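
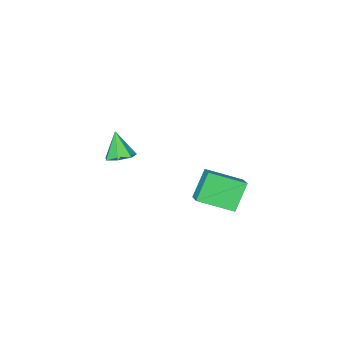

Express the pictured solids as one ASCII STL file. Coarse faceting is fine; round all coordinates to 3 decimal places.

solid 
facet normal 0.211 0.469 -0.858
outer loop
vertex -0.356 -2.024 1.201
vertex -0.888 -2.423 0.852
vertex -0.951 -1.76 1.199
endloop
endfacet
facet normal 0.224 0.511 0.830
outer loop
vertex -0.356 -2.024 1.201
vertex -0.951 -1.76 1.199
vertex -1.192 -3.097 2.088
endloop
endfacet
facet normal 0.211 0.469 -0.858
outer loop
vertex -0.951 -1.76 1.199
vertex -0.888 -2.423 0.852
vertex -1.498 -1.995 0.936
endloop
endfacet
facet normal -0.542 0.531 0.652
outer loop
vertex -0.951 -1.76 1.199
vertex -1.498 -1.995 0.936
vertex -1.192 -3.097 2.088
endloop
endfacet
facet normal 0.211 0.469 -0.858
outer loop
vertex -1.498 -1.995 0.936
vertex -0.888 -2.423 0.852
vertex -1.586 -2.552 0.61
endloop
endfacet
facet normal -0.966 0.002 0.258
outer loop
vertex -1.498 -1.995 0.936
vertex -1.586 -2.552 0.61
vertex -1.192 -3.097 2.088
endloop
endfacet
facet normal 0.211 0.469 -0.858
outer loop
vertex -1.586 -2.552 0.61
vertex -0.888 -2.423 0.852
vertex -1.148 -3.011 0.467
endloop
endfacet
facet normal -0.731 -0.680 -0.056
outer loop
vertex -1.586 -2.552 0.61
vertex -1.148 -3.011 0.467
vertex -1.192 -3.097 2.088
endloop
endfacet
facet normal 0.211 0.468 -0.858
outer loop
vertex -1.148 -3.011 0.467
vertex -0.888 -2.423 0.852
vertex -0.514 -3.028 0.614
endloop
endfacet
facet normal -0.014 -0.998 -0.053
outer loop
vertex -1.148 -3.011 0.467
vertex -0.514 -3.028 0.614
vertex -1.192 -3.097 2.088
endloop
endfacet
facet normal 0.212 0.468 -0.858
outer loop
vertex -0.514 -3.028 0.614
vertex -0.888 -2.423 0.852
vertex -0.162 -2.588 0.941
endloop
endfacet
facet normal 0.648 -0.715 0.264
outer loop
vertex -0.514 -3.028 0.614
vertex -0.162 -2.588 0.941
vertex -1.192 -3.097 2.088
endloop
endfacet
facet normal 0.212 0.468 -0.858
outer loop
vertex -0.162 -2.588 0.941
vertex -0.888 -2.423 0.852
vertex -0.356 -2.024 1.201
endloop
endfacet
facet normal 0.753 -0.044 0.657
outer loop
vertex -0.162 -2.588 0.941
vertex -0.356 -2.024 1.201
vertex -1.192 -3.097 2.088
endloop
endfacet
facet normal -0.612 -0.134 0.779
outer loop
vertex -1.555 2.326 2.708
vertex -1.177 2.934 3.109
vertex -2.738 3.538 1.987
endloop
endfacet
facet normal -0.461 -0.741 -0.489
outer loop
vertex -1.783 3.746 0.771
vertex -1.555 2.326 2.708
vertex -2.738 3.538 1.987
endloop
endfacet
facet normal -0.612 -0.134 0.779
outer loop
vertex -2.738 3.538 1.987
vertex -1.177 2.934 3.109
vertex -2.36 4.145 2.388
endloop
endfacet
facet normal -0.642 0.659 -0.392
outer loop
vertex -2.36 4.145 2.388
vertex -1.783 3.746 0.771
vertex -2.738 3.538 1.987
endloop
endfacet
facet normal 0.643 -0.658 0.392
outer loop
vertex -1.555 2.326 2.708
vertex -0.222 3.142 1.893
vertex -1.177 2.934 3.109
endloop
endfacet
facet normal -0.460 -0.741 -0.489
outer loop
vertex -0.6 2.535 1.492
vertex -1.555 2.326 2.708
vertex -1.783 3.746 0.771
endloop
endfacet
facet normal 0.643 -0.659 0.391
outer loop
vertex -0.6 2.535 1.492
vertex -0.222 3.142 1.893
vertex -1.555 2.326 2.708
endloop
endfacet
facet normal 0.461 0.741 0.489
outer loop
vertex -1.177 2.934 3.109
vertex -0.222 3.142 1.893
vertex -2.36 4.145 2.388
endloop
endfacet
facet normal -0.643 0.658 -0.392
outer loop
vertex -1.405 4.354 1.172
vertex -1.783 3.746 0.771
vertex -2.36 4.145 2.388
endloop
endfacet
facet normal 0.461 0.741 0.489
outer loop
vertex -2.36 4.145 2.388
vertex -0.222 3.142 1.893
vertex -1.405 4.354 1.172
endloop
endfacet
facet normal 0.612 0.134 -0.780
outer loop
vertex -1.405 4.354 1.172
vertex -0.6 2.535 1.492
vertex -1.783 3.746 0.771
endloop
endfacet
facet normal 0.612 0.134 -0.779
outer loop
vertex -0.222 3.142 1.893
vertex -0.6 2.535 1.492
vertex -1.405 4.354 1.172
endloop
endfacet

endsolid


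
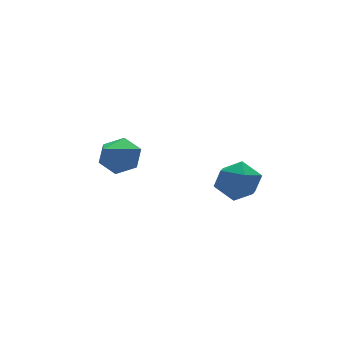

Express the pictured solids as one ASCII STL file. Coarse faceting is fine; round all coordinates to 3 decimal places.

solid 
facet normal 0.570 0.568 -0.594
outer loop
vertex -2.725 3.682 -1.01
vertex -3.267 3.941 -1.282
vertex -2.996 4.225 -0.751
endloop
endfacet
facet normal 0.477 -0.173 0.862
outer loop
vertex -2.725 3.682 -1.01
vertex -2.996 4.225 -0.751
vertex -4.173 3.039 -0.338
endloop
endfacet
facet normal 0.570 0.567 -0.594
outer loop
vertex -2.996 4.225 -0.751
vertex -3.267 3.941 -1.282
vertex -3.538 4.485 -1.023
endloop
endfacet
facet normal -0.193 0.488 0.851
outer loop
vertex -2.996 4.225 -0.751
vertex -3.538 4.485 -1.023
vertex -4.173 3.039 -0.338
endloop
endfacet
facet normal 0.570 0.567 -0.594
outer loop
vertex -3.538 4.485 -1.023
vertex -3.267 3.941 -1.282
vertex -3.809 4.201 -1.554
endloop
endfacet
facet normal -0.863 0.469 0.190
outer loop
vertex -3.538 4.485 -1.023
vertex -3.809 4.201 -1.554
vertex -4.173 3.039 -0.338
endloop
endfacet
facet normal 0.570 0.568 -0.594
outer loop
vertex -3.809 4.201 -1.554
vertex -3.267 3.941 -1.282
vertex -3.538 3.658 -1.813
endloop
endfacet
facet normal -0.863 -0.211 -0.460
outer loop
vertex -3.809 4.201 -1.554
vertex -3.538 3.658 -1.813
vertex -4.173 3.039 -0.338
endloop
endfacet
facet normal 0.570 0.568 -0.594
outer loop
vertex -3.538 3.658 -1.813
vertex -3.267 3.941 -1.282
vertex -2.995 3.398 -1.541
endloop
endfacet
facet normal -0.193 -0.872 -0.449
outer loop
vertex -3.538 3.658 -1.813
vertex -2.995 3.398 -1.541
vertex -4.173 3.039 -0.338
endloop
endfacet
facet normal 0.570 0.568 -0.594
outer loop
vertex -2.995 3.398 -1.541
vertex -3.267 3.941 -1.282
vertex -2.725 3.682 -1.01
endloop
endfacet
facet normal 0.477 -0.852 0.213
outer loop
vertex -2.995 3.398 -1.541
vertex -2.725 3.682 -1.01
vertex -4.173 3.039 -0.338
endloop
endfacet
facet normal -0.237 0.556 0.796
outer loop
vertex -0.143 3.598 -2.389
vertex -0.538 3.009 -2.095
vertex 0.208 3.092 -1.931
endloop
endfacet
facet normal 0.395 0.752 0.528
outer loop
vertex -0.143 3.598 -2.389
vertex 0.208 3.092 -1.931
vertex 0.562 3.348 -2.561
endloop
endfacet
facet normal 0.297 0.943 -0.153
outer loop
vertex -0.143 3.598 -2.389
vertex 0.562 3.348 -2.561
vertex 0.036 3.424 -3.115
endloop
endfacet
facet normal -0.396 0.866 -0.305
outer loop
vertex -0.143 3.598 -2.389
vertex 0.036 3.424 -3.115
vertex -0.643 3.215 -2.827
endloop
endfacet
facet normal -0.726 0.627 0.281
outer loop
vertex -0.143 3.598 -2.389
vertex -0.643 3.215 -2.827
vertex -0.538 3.009 -2.095
endloop
endfacet
facet normal 0.824 0.181 0.537
outer loop
vertex 0.562 3.348 -2.561
vertex 0.208 3.092 -1.931
vertex 0.603 2.605 -2.373
endloop
endfacet
facet normal -0.199 -0.134 0.971
outer loop
vertex 0.208 3.092 -1.931
vertex -0.538 3.009 -2.095
vertex -0.076 2.396 -2.085
endloop
endfacet
facet normal -0.990 -0.020 0.136
outer loop
vertex -0.538 3.009 -2.095
vertex -0.643 3.215 -2.827
vertex -0.602 2.472 -2.639
endloop
endfacet
facet normal -0.457 0.366 -0.811
outer loop
vertex -0.643 3.215 -2.827
vertex 0.036 3.424 -3.115
vertex -0.248 2.728 -3.269
endloop
endfacet
facet normal 0.664 0.491 -0.563
outer loop
vertex 0.036 3.424 -3.115
vertex 0.562 3.348 -2.561
vertex 0.498 2.811 -3.105
endloop
endfacet
facet normal 0.396 -0.866 0.305
outer loop
vertex 0.103 2.222 -2.811
vertex 0.603 2.605 -2.373
vertex -0.076 2.396 -2.085
endloop
endfacet
facet normal -0.297 -0.943 0.153
outer loop
vertex 0.103 2.222 -2.811
vertex -0.076 2.396 -2.085
vertex -0.602 2.472 -2.639
endloop
endfacet
facet normal -0.395 -0.752 -0.528
outer loop
vertex 0.103 2.222 -2.811
vertex -0.602 2.472 -2.639
vertex -0.248 2.728 -3.269
endloop
endfacet
facet normal 0.237 -0.556 -0.796
outer loop
vertex 0.103 2.222 -2.811
vertex -0.248 2.728 -3.269
vertex 0.498 2.811 -3.105
endloop
endfacet
facet normal 0.726 -0.627 -0.281
outer loop
vertex 0.103 2.222 -2.811
vertex 0.498 2.811 -3.105
vertex 0.603 2.605 -2.373
endloop
endfacet
facet normal 0.457 -0.366 0.811
outer loop
vertex -0.076 2.396 -2.085
vertex 0.603 2.605 -2.373
vertex 0.208 3.092 -1.931
endloop
endfacet
facet normal -0.664 -0.491 0.563
outer loop
vertex -0.602 2.472 -2.639
vertex -0.076 2.396 -2.085
vertex -0.538 3.009 -2.095
endloop
endfacet
facet normal -0.824 -0.181 -0.537
outer loop
vertex -0.248 2.728 -3.269
vertex -0.602 2.472 -2.639
vertex -0.643 3.215 -2.827
endloop
endfacet
facet normal 0.199 0.134 -0.971
outer loop
vertex 0.498 2.811 -3.105
vertex -0.248 2.728 -3.269
vertex 0.036 3.424 -3.115
endloop
endfacet
facet normal 0.990 0.020 -0.136
outer loop
vertex 0.603 2.605 -2.373
vertex 0.498 2.811 -3.105
vertex 0.562 3.348 -2.561
endloop
endfacet

endsolid


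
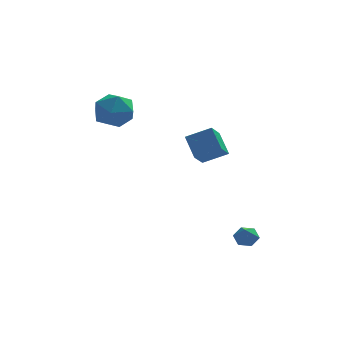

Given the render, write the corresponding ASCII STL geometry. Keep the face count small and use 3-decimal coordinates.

solid 
facet normal -0.893 0.104 -0.438
outer loop
vertex 0.884 1.798 1.71
vertex 1.401 2.726 0.877
vertex 1.237 0.728 0.735
endloop
endfacet
facet normal -0.382 -0.688 0.617
outer loop
vertex 2.559 0.574 1.383
vertex 0.884 1.798 1.71
vertex 1.237 0.728 0.735
endloop
endfacet
facet normal -0.893 0.104 -0.438
outer loop
vertex 1.237 0.728 0.735
vertex 1.401 2.726 0.877
vertex 1.754 1.656 -0.098
endloop
endfacet
facet normal 0.237 -0.719 -0.654
outer loop
vertex 1.754 1.656 -0.098
vertex 2.559 0.574 1.383
vertex 1.237 0.728 0.735
endloop
endfacet
facet normal -0.237 0.719 0.654
outer loop
vertex 0.884 1.798 1.71
vertex 2.723 2.572 1.525
vertex 1.401 2.726 0.877
endloop
endfacet
facet normal -0.382 -0.688 0.617
outer loop
vertex 2.206 1.644 2.358
vertex 0.884 1.798 1.71
vertex 2.559 0.574 1.383
endloop
endfacet
facet normal -0.237 0.719 0.654
outer loop
vertex 2.206 1.644 2.358
vertex 2.723 2.572 1.525
vertex 0.884 1.798 1.71
endloop
endfacet
facet normal 0.382 0.688 -0.617
outer loop
vertex 1.401 2.726 0.877
vertex 2.723 2.572 1.525
vertex 1.754 1.656 -0.098
endloop
endfacet
facet normal 0.237 -0.719 -0.654
outer loop
vertex 3.076 1.502 0.55
vertex 2.559 0.574 1.383
vertex 1.754 1.656 -0.098
endloop
endfacet
facet normal 0.382 0.688 -0.617
outer loop
vertex 1.754 1.656 -0.098
vertex 2.723 2.572 1.525
vertex 3.076 1.502 0.55
endloop
endfacet
facet normal 0.893 -0.104 0.438
outer loop
vertex 3.076 1.502 0.55
vertex 2.206 1.644 2.358
vertex 2.559 0.574 1.383
endloop
endfacet
facet normal 0.893 -0.104 0.438
outer loop
vertex 2.723 2.572 1.525
vertex 2.206 1.644 2.358
vertex 3.076 1.502 0.55
endloop
endfacet
facet normal -0.733 0.500 0.461
outer loop
vertex -3.565 2.355 3.595
vertex -3.59 1.516 4.465
vertex -2.866 2.478 4.574
endloop
endfacet
facet normal -0.309 0.946 0.102
outer loop
vertex -3.565 2.355 3.595
vertex -2.866 2.478 4.574
vertex -2.424 2.74 3.479
endloop
endfacet
facet normal -0.312 0.749 -0.584
outer loop
vertex -3.565 2.355 3.595
vertex -2.424 2.74 3.479
vertex -2.875 1.939 2.693
endloop
endfacet
facet normal -0.739 0.181 -0.649
outer loop
vertex -3.565 2.355 3.595
vertex -2.875 1.939 2.693
vertex -3.596 1.182 3.303
endloop
endfacet
facet normal -1.000 0.027 -0.003
outer loop
vertex -3.565 2.355 3.595
vertex -3.596 1.182 3.303
vertex -3.59 1.516 4.465
endloop
endfacet
facet normal 0.355 0.866 0.351
outer loop
vertex -2.424 2.74 3.479
vertex -2.866 2.478 4.574
vertex -1.744 2.138 4.277
endloop
endfacet
facet normal -0.332 0.144 0.932
outer loop
vertex -2.866 2.478 4.574
vertex -3.59 1.516 4.465
vertex -2.465 1.381 4.887
endloop
endfacet
facet normal -0.763 -0.620 0.182
outer loop
vertex -3.59 1.516 4.465
vertex -3.596 1.182 3.303
vertex -2.916 0.58 4.101
endloop
endfacet
facet normal -0.341 -0.371 -0.864
outer loop
vertex -3.596 1.182 3.303
vertex -2.875 1.939 2.693
vertex -2.474 0.842 3.006
endloop
endfacet
facet normal 0.351 0.548 -0.760
outer loop
vertex -2.875 1.939 2.693
vertex -2.424 2.74 3.479
vertex -1.75 1.804 3.115
endloop
endfacet
facet normal 0.739 -0.181 0.649
outer loop
vertex -1.775 0.965 3.985
vertex -1.744 2.138 4.277
vertex -2.465 1.381 4.887
endloop
endfacet
facet normal 0.312 -0.749 0.584
outer loop
vertex -1.775 0.965 3.985
vertex -2.465 1.381 4.887
vertex -2.916 0.58 4.101
endloop
endfacet
facet normal 0.309 -0.946 -0.102
outer loop
vertex -1.775 0.965 3.985
vertex -2.916 0.58 4.101
vertex -2.474 0.842 3.006
endloop
endfacet
facet normal 0.733 -0.500 -0.461
outer loop
vertex -1.775 0.965 3.985
vertex -2.474 0.842 3.006
vertex -1.75 1.804 3.115
endloop
endfacet
facet normal 1.000 -0.027 0.003
outer loop
vertex -1.775 0.965 3.985
vertex -1.75 1.804 3.115
vertex -1.744 2.138 4.277
endloop
endfacet
facet normal 0.341 0.371 0.864
outer loop
vertex -2.465 1.381 4.887
vertex -1.744 2.138 4.277
vertex -2.866 2.478 4.574
endloop
endfacet
facet normal -0.351 -0.548 0.760
outer loop
vertex -2.916 0.58 4.101
vertex -2.465 1.381 4.887
vertex -3.59 1.516 4.465
endloop
endfacet
facet normal -0.355 -0.866 -0.351
outer loop
vertex -2.474 0.842 3.006
vertex -2.916 0.58 4.101
vertex -3.596 1.182 3.303
endloop
endfacet
facet normal 0.332 -0.144 -0.932
outer loop
vertex -1.75 1.804 3.115
vertex -2.474 0.842 3.006
vertex -2.875 1.939 2.693
endloop
endfacet
facet normal 0.763 0.620 -0.182
outer loop
vertex -1.744 2.138 4.277
vertex -1.75 1.804 3.115
vertex -2.424 2.74 3.479
endloop
endfacet
facet normal 0.153 0.657 -0.738
outer loop
vertex 3.763 -2.848 -2.573
vertex 3.326 -3.159 -2.941
vertex 3.136 -2.676 -2.55
endloop
endfacet
facet normal 0.136 0.373 0.918
outer loop
vertex 3.763 -2.848 -2.573
vertex 3.136 -2.676 -2.55
vertex 3.134 -3.981 -2.019
endloop
endfacet
facet normal 0.154 0.658 -0.738
outer loop
vertex 3.136 -2.676 -2.55
vertex 3.326 -3.159 -2.941
vertex 2.7 -2.987 -2.918
endloop
endfacet
facet normal -0.725 0.261 0.638
outer loop
vertex 3.136 -2.676 -2.55
vertex 2.7 -2.987 -2.918
vertex 3.134 -3.981 -2.019
endloop
endfacet
facet normal 0.154 0.658 -0.738
outer loop
vertex 2.7 -2.987 -2.918
vertex 3.326 -3.159 -2.941
vertex 2.89 -3.47 -3.309
endloop
endfacet
facet normal -0.924 -0.382 0.023
outer loop
vertex 2.7 -2.987 -2.918
vertex 2.89 -3.47 -3.309
vertex 3.134 -3.981 -2.019
endloop
endfacet
facet normal 0.154 0.657 -0.738
outer loop
vertex 2.89 -3.47 -3.309
vertex 3.326 -3.159 -2.941
vertex 3.516 -3.643 -3.332
endloop
endfacet
facet normal -0.264 -0.913 -0.312
outer loop
vertex 2.89 -3.47 -3.309
vertex 3.516 -3.643 -3.332
vertex 3.134 -3.981 -2.019
endloop
endfacet
facet normal 0.154 0.657 -0.738
outer loop
vertex 3.516 -3.643 -3.332
vertex 3.326 -3.159 -2.941
vertex 3.953 -3.332 -2.964
endloop
endfacet
facet normal 0.597 -0.801 -0.032
outer loop
vertex 3.516 -3.643 -3.332
vertex 3.953 -3.332 -2.964
vertex 3.134 -3.981 -2.019
endloop
endfacet
facet normal 0.154 0.657 -0.738
outer loop
vertex 3.953 -3.332 -2.964
vertex 3.326 -3.159 -2.941
vertex 3.763 -2.848 -2.573
endloop
endfacet
facet normal 0.797 -0.158 0.583
outer loop
vertex 3.953 -3.332 -2.964
vertex 3.763 -2.848 -2.573
vertex 3.134 -3.981 -2.019
endloop
endfacet

endsolid


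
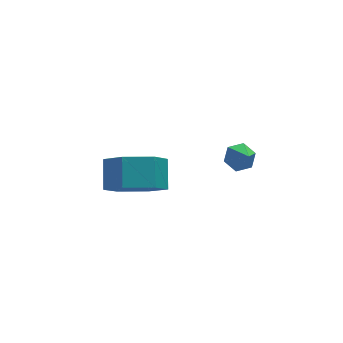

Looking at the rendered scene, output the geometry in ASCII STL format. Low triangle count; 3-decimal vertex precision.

solid 
facet normal -0.206 -0.774 -0.598
outer loop
vertex -1.269 0.586 -2.12
vertex -1.763 1.265 -2.829
vertex -0.688 1.055 -2.927
endloop
endfacet
facet normal 0.824 -0.468 0.321
outer loop
vertex -1.269 0.586 -2.12
vertex -0.688 1.055 -2.927
vertex -1.022 1.515 -1.401
endloop
endfacet
facet normal 0.824 -0.467 0.321
outer loop
vertex -1.022 1.515 -1.401
vertex -0.688 1.055 -2.927
vertex -0.441 1.984 -2.209
endloop
endfacet
facet normal 0.206 0.775 0.598
outer loop
vertex -1.022 1.515 -1.401
vertex -0.441 1.984 -2.209
vertex -1.517 2.195 -2.111
endloop
endfacet
facet normal -0.206 -0.774 -0.599
outer loop
vertex -0.688 1.055 -2.927
vertex -1.763 1.265 -2.829
vertex -1.183 1.735 -3.636
endloop
endfacet
facet normal 0.869 0.137 -0.476
outer loop
vertex -0.688 1.055 -2.927
vertex -1.183 1.735 -3.636
vertex -0.441 1.984 -2.209
endloop
endfacet
facet normal 0.869 0.137 -0.476
outer loop
vertex -0.441 1.984 -2.209
vertex -1.183 1.735 -3.636
vertex -0.936 2.664 -2.918
endloop
endfacet
facet normal 0.206 0.774 0.598
outer loop
vertex -0.441 1.984 -2.209
vertex -0.936 2.664 -2.918
vertex -1.517 2.195 -2.111
endloop
endfacet
facet normal -0.205 -0.774 -0.599
outer loop
vertex -1.183 1.735 -3.636
vertex -1.763 1.265 -2.829
vertex -2.258 1.945 -3.539
endloop
endfacet
facet normal 0.046 0.603 -0.796
outer loop
vertex -1.183 1.735 -3.636
vertex -2.258 1.945 -3.539
vertex -0.936 2.664 -2.918
endloop
endfacet
facet normal 0.045 0.604 -0.796
outer loop
vertex -0.936 2.664 -2.918
vertex -2.258 1.945 -3.539
vertex -2.011 2.874 -2.82
endloop
endfacet
facet normal 0.206 0.774 0.598
outer loop
vertex -0.936 2.664 -2.918
vertex -2.011 2.874 -2.82
vertex -1.517 2.195 -2.111
endloop
endfacet
facet normal -0.206 -0.775 -0.598
outer loop
vertex -2.258 1.945 -3.539
vertex -1.763 1.265 -2.829
vertex -2.839 1.476 -2.731
endloop
endfacet
facet normal -0.824 0.467 -0.321
outer loop
vertex -2.258 1.945 -3.539
vertex -2.839 1.476 -2.731
vertex -2.011 2.874 -2.82
endloop
endfacet
facet normal -0.824 0.467 -0.321
outer loop
vertex -2.011 2.874 -2.82
vertex -2.839 1.476 -2.731
vertex -2.592 2.405 -2.013
endloop
endfacet
facet normal 0.206 0.774 0.598
outer loop
vertex -2.011 2.874 -2.82
vertex -2.592 2.405 -2.013
vertex -1.517 2.195 -2.111
endloop
endfacet
facet normal -0.206 -0.774 -0.598
outer loop
vertex -2.839 1.476 -2.731
vertex -1.763 1.265 -2.829
vertex -2.344 0.796 -2.022
endloop
endfacet
facet normal -0.869 -0.137 0.476
outer loop
vertex -2.839 1.476 -2.731
vertex -2.344 0.796 -2.022
vertex -2.592 2.405 -2.013
endloop
endfacet
facet normal -0.869 -0.137 0.476
outer loop
vertex -2.592 2.405 -2.013
vertex -2.344 0.796 -2.022
vertex -2.097 1.725 -1.304
endloop
endfacet
facet normal 0.206 0.774 0.599
outer loop
vertex -2.592 2.405 -2.013
vertex -2.097 1.725 -1.304
vertex -1.517 2.195 -2.111
endloop
endfacet
facet normal -0.206 -0.774 -0.598
outer loop
vertex -2.344 0.796 -2.022
vertex -1.763 1.265 -2.829
vertex -1.269 0.586 -2.12
endloop
endfacet
facet normal -0.045 -0.603 0.796
outer loop
vertex -2.344 0.796 -2.022
vertex -1.269 0.586 -2.12
vertex -2.097 1.725 -1.304
endloop
endfacet
facet normal -0.046 -0.604 0.796
outer loop
vertex -2.097 1.725 -1.304
vertex -1.269 0.586 -2.12
vertex -1.022 1.515 -1.401
endloop
endfacet
facet normal 0.205 0.774 0.599
outer loop
vertex -2.097 1.725 -1.304
vertex -1.022 1.515 -1.401
vertex -1.517 2.195 -2.111
endloop
endfacet
facet normal 0.023 0.670 -0.742
outer loop
vertex 1.312 -0.824 1.127
vertex 1.077 -1.181 0.797
vertex 0.773 -0.845 1.091
endloop
endfacet
facet normal -0.077 0.507 0.859
outer loop
vertex 1.312 -0.824 1.127
vertex 0.773 -0.845 1.091
vertex 1.043 -2.179 1.903
endloop
endfacet
facet normal 0.023 0.670 -0.742
outer loop
vertex 0.773 -0.845 1.091
vertex 1.077 -1.181 0.797
vertex 0.539 -1.202 0.761
endloop
endfacet
facet normal -0.866 0.120 0.485
outer loop
vertex 0.773 -0.845 1.091
vertex 0.539 -1.202 0.761
vertex 1.043 -2.179 1.903
endloop
endfacet
facet normal 0.023 0.670 -0.742
outer loop
vertex 0.539 -1.202 0.761
vertex 1.077 -1.181 0.797
vertex 0.842 -1.538 0.467
endloop
endfacet
facet normal -0.796 -0.586 -0.150
outer loop
vertex 0.539 -1.202 0.761
vertex 0.842 -1.538 0.467
vertex 1.043 -2.179 1.903
endloop
endfacet
facet normal 0.023 0.670 -0.742
outer loop
vertex 0.842 -1.538 0.467
vertex 1.077 -1.181 0.797
vertex 1.381 -1.517 0.503
endloop
endfacet
facet normal 0.063 -0.908 -0.414
outer loop
vertex 0.842 -1.538 0.467
vertex 1.381 -1.517 0.503
vertex 1.043 -2.179 1.903
endloop
endfacet
facet normal 0.023 0.670 -0.742
outer loop
vertex 1.381 -1.517 0.503
vertex 1.077 -1.181 0.797
vertex 1.615 -1.16 0.833
endloop
endfacet
facet normal 0.852 -0.521 -0.041
outer loop
vertex 1.381 -1.517 0.503
vertex 1.615 -1.16 0.833
vertex 1.043 -2.179 1.903
endloop
endfacet
facet normal 0.023 0.670 -0.742
outer loop
vertex 1.615 -1.16 0.833
vertex 1.077 -1.181 0.797
vertex 1.312 -0.824 1.127
endloop
endfacet
facet normal 0.782 0.185 0.595
outer loop
vertex 1.615 -1.16 0.833
vertex 1.312 -0.824 1.127
vertex 1.043 -2.179 1.903
endloop
endfacet

endsolid


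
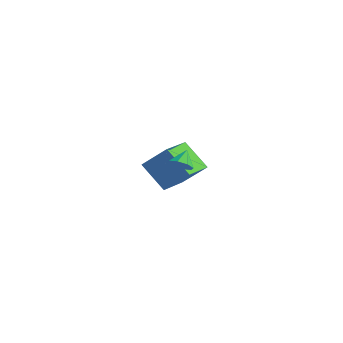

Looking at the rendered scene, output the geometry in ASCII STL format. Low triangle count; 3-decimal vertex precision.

solid 
facet normal 0.211 -0.693 -0.690
outer loop
vertex 3.529 -2.268 3.21
vertex 3.237 -2.744 3.599
vertex 3.021 -2.323 3.11
endloop
endfacet
facet normal -0.059 0.970 -0.234
outer loop
vertex 3.529 -2.268 3.21
vertex 3.021 -2.323 3.11
vertex 3.023 -2.036 4.301
endloop
endfacet
facet normal 0.211 -0.693 -0.690
outer loop
vertex 3.021 -2.323 3.11
vertex 3.237 -2.744 3.599
vertex 2.64 -2.624 3.296
endloop
endfacet
facet normal -0.661 0.729 -0.175
outer loop
vertex 3.021 -2.323 3.11
vertex 2.64 -2.624 3.296
vertex 3.023 -2.036 4.301
endloop
endfacet
facet normal 0.210 -0.694 -0.689
outer loop
vertex 2.64 -2.624 3.296
vertex 3.237 -2.744 3.599
vertex 2.609 -2.995 3.66
endloop
endfacet
facet normal -0.941 0.274 0.199
outer loop
vertex 2.64 -2.624 3.296
vertex 2.609 -2.995 3.66
vertex 3.023 -2.036 4.301
endloop
endfacet
facet normal 0.210 -0.693 -0.690
outer loop
vertex 2.609 -2.995 3.66
vertex 3.237 -2.744 3.599
vertex 2.945 -3.219 3.987
endloop
endfacet
facet normal -0.734 -0.128 0.667
outer loop
vertex 2.609 -2.995 3.66
vertex 2.945 -3.219 3.987
vertex 3.023 -2.036 4.301
endloop
endfacet
facet normal 0.211 -0.693 -0.690
outer loop
vertex 2.945 -3.219 3.987
vertex 3.237 -2.744 3.599
vertex 3.453 -3.164 4.087
endloop
endfacet
facet normal -0.162 -0.243 0.956
outer loop
vertex 2.945 -3.219 3.987
vertex 3.453 -3.164 4.087
vertex 3.023 -2.036 4.301
endloop
endfacet
facet normal 0.210 -0.693 -0.690
outer loop
vertex 3.453 -3.164 4.087
vertex 3.237 -2.744 3.599
vertex 3.835 -2.863 3.901
endloop
endfacet
facet normal 0.440 -0.003 0.898
outer loop
vertex 3.453 -3.164 4.087
vertex 3.835 -2.863 3.901
vertex 3.023 -2.036 4.301
endloop
endfacet
facet normal 0.210 -0.694 -0.689
outer loop
vertex 3.835 -2.863 3.901
vertex 3.237 -2.744 3.599
vertex 3.866 -2.492 3.537
endloop
endfacet
facet normal 0.721 0.454 0.524
outer loop
vertex 3.835 -2.863 3.901
vertex 3.866 -2.492 3.537
vertex 3.023 -2.036 4.301
endloop
endfacet
facet normal 0.209 -0.693 -0.690
outer loop
vertex 3.866 -2.492 3.537
vertex 3.237 -2.744 3.599
vertex 3.529 -2.268 3.21
endloop
endfacet
facet normal 0.514 0.856 0.056
outer loop
vertex 3.866 -2.492 3.537
vertex 3.529 -2.268 3.21
vertex 3.023 -2.036 4.301
endloop
endfacet
facet normal -0.719 -0.066 0.692
outer loop
vertex -2.823 2.754 0.635
vertex -3.4 4.807 0.231
vertex -4.069 2.138 -0.718
endloop
endfacet
facet normal 0.265 -0.946 0.186
outer loop
vertex -2.58 2.273 -2.151
vertex -2.823 2.754 0.635
vertex -4.069 2.138 -0.718
endloop
endfacet
facet normal -0.719 -0.065 0.691
outer loop
vertex -4.069 2.138 -0.718
vertex -3.4 4.807 0.231
vertex -4.645 4.19 -1.123
endloop
endfacet
facet normal -0.642 -0.318 -0.697
outer loop
vertex -4.645 4.19 -1.123
vertex -2.58 2.273 -2.151
vertex -4.069 2.138 -0.718
endloop
endfacet
facet normal 0.642 0.318 0.697
outer loop
vertex -2.823 2.754 0.635
vertex -1.911 4.942 -1.202
vertex -3.4 4.807 0.231
endloop
endfacet
facet normal 0.266 -0.946 0.186
outer loop
vertex -1.335 2.89 -0.797
vertex -2.823 2.754 0.635
vertex -2.58 2.273 -2.151
endloop
endfacet
facet normal 0.642 0.318 0.698
outer loop
vertex -1.335 2.89 -0.797
vertex -1.911 4.942 -1.202
vertex -2.823 2.754 0.635
endloop
endfacet
facet normal -0.266 0.946 -0.187
outer loop
vertex -3.4 4.807 0.231
vertex -1.911 4.942 -1.202
vertex -4.645 4.19 -1.123
endloop
endfacet
facet normal -0.642 -0.318 -0.698
outer loop
vertex -3.157 4.326 -2.555
vertex -2.58 2.273 -2.151
vertex -4.645 4.19 -1.123
endloop
endfacet
facet normal -0.266 0.946 -0.186
outer loop
vertex -4.645 4.19 -1.123
vertex -1.911 4.942 -1.202
vertex -3.157 4.326 -2.555
endloop
endfacet
facet normal 0.719 0.066 -0.692
outer loop
vertex -3.157 4.326 -2.555
vertex -1.335 2.89 -0.797
vertex -2.58 2.273 -2.151
endloop
endfacet
facet normal 0.719 0.065 -0.692
outer loop
vertex -1.911 4.942 -1.202
vertex -1.335 2.89 -0.797
vertex -3.157 4.326 -2.555
endloop
endfacet

endsolid


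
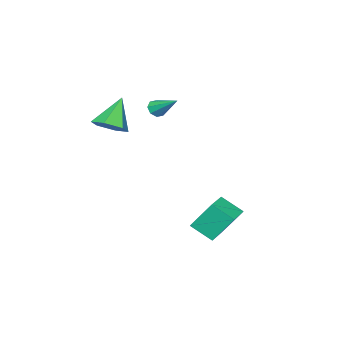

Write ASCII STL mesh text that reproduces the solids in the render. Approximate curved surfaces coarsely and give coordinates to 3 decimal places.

solid 
facet normal -0.921 -0.374 -0.108
outer loop
vertex 0.624 1.423 -3.89
vertex 0.036 2.394 -2.243
vertex 0.235 2.624 -4.736
endloop
endfacet
facet normal 0.294 -0.485 -0.824
outer loop
vertex 1.764 3.246 -4.557
vertex 0.624 1.423 -3.89
vertex 0.235 2.624 -4.736
endloop
endfacet
facet normal -0.921 -0.374 -0.108
outer loop
vertex 0.235 2.624 -4.736
vertex 0.036 2.394 -2.243
vertex -0.353 3.595 -3.089
endloop
endfacet
facet normal -0.256 0.790 -0.557
outer loop
vertex -0.353 3.595 -3.089
vertex 1.764 3.246 -4.557
vertex 0.235 2.624 -4.736
endloop
endfacet
facet normal 0.256 -0.790 0.557
outer loop
vertex 0.624 1.423 -3.89
vertex 1.565 3.016 -2.064
vertex 0.036 2.394 -2.243
endloop
endfacet
facet normal 0.294 -0.485 -0.824
outer loop
vertex 2.153 2.045 -3.711
vertex 0.624 1.423 -3.89
vertex 1.764 3.246 -4.557
endloop
endfacet
facet normal 0.256 -0.790 0.557
outer loop
vertex 2.153 2.045 -3.711
vertex 1.565 3.016 -2.064
vertex 0.624 1.423 -3.89
endloop
endfacet
facet normal -0.294 0.485 0.824
outer loop
vertex 0.036 2.394 -2.243
vertex 1.565 3.016 -2.064
vertex -0.353 3.595 -3.089
endloop
endfacet
facet normal -0.256 0.790 -0.557
outer loop
vertex 1.176 4.217 -2.91
vertex 1.764 3.246 -4.557
vertex -0.353 3.595 -3.089
endloop
endfacet
facet normal -0.294 0.485 0.824
outer loop
vertex -0.353 3.595 -3.089
vertex 1.565 3.016 -2.064
vertex 1.176 4.217 -2.91
endloop
endfacet
facet normal 0.921 0.374 0.108
outer loop
vertex 1.176 4.217 -2.91
vertex 2.153 2.045 -3.711
vertex 1.764 3.246 -4.557
endloop
endfacet
facet normal 0.921 0.374 0.108
outer loop
vertex 1.565 3.016 -2.064
vertex 2.153 2.045 -3.711
vertex 1.176 4.217 -2.91
endloop
endfacet
facet normal -0.056 -0.834 -0.549
outer loop
vertex -0.379 -2.957 2.3
vertex -0.964 -3.022 2.458
vertex -0.668 -2.742 2.003
endloop
endfacet
facet normal 0.767 0.529 -0.364
outer loop
vertex -0.379 -2.957 2.3
vertex -0.668 -2.742 2.003
vertex -0.856 -1.438 3.502
endloop
endfacet
facet normal -0.058 -0.833 -0.550
outer loop
vertex -0.668 -2.742 2.003
vertex -0.964 -3.022 2.458
vertex -1.131 -2.69 1.973
endloop
endfacet
facet normal 0.127 0.756 -0.642
outer loop
vertex -0.668 -2.742 2.003
vertex -1.131 -2.69 1.973
vertex -0.856 -1.438 3.502
endloop
endfacet
facet normal -0.057 -0.833 -0.551
outer loop
vertex -1.131 -2.69 1.973
vertex -0.964 -3.022 2.458
vertex -1.496 -2.833 2.227
endloop
endfacet
facet normal -0.580 0.678 -0.451
outer loop
vertex -1.131 -2.69 1.973
vertex -1.496 -2.833 2.227
vertex -0.856 -1.438 3.502
endloop
endfacet
facet normal -0.057 -0.833 -0.550
outer loop
vertex -1.496 -2.833 2.227
vertex -0.964 -3.022 2.458
vertex -1.55 -3.086 2.616
endloop
endfacet
facet normal -0.935 0.343 0.094
outer loop
vertex -1.496 -2.833 2.227
vertex -1.55 -3.086 2.616
vertex -0.856 -1.438 3.502
endloop
endfacet
facet normal -0.057 -0.834 -0.549
outer loop
vertex -1.55 -3.086 2.616
vertex -0.964 -3.022 2.458
vertex -1.26 -3.301 2.912
endloop
endfacet
facet normal -0.733 -0.056 0.678
outer loop
vertex -1.55 -3.086 2.616
vertex -1.26 -3.301 2.912
vertex -0.856 -1.438 3.502
endloop
endfacet
facet normal -0.058 -0.833 -0.550
outer loop
vertex -1.26 -3.301 2.912
vertex -0.964 -3.022 2.458
vertex -0.797 -3.353 2.942
endloop
endfacet
facet normal -0.094 -0.282 0.955
outer loop
vertex -1.26 -3.301 2.912
vertex -0.797 -3.353 2.942
vertex -0.856 -1.438 3.502
endloop
endfacet
facet normal -0.057 -0.833 -0.550
outer loop
vertex -0.797 -3.353 2.942
vertex -0.964 -3.022 2.458
vertex -0.432 -3.21 2.688
endloop
endfacet
facet normal 0.612 -0.205 0.764
outer loop
vertex -0.797 -3.353 2.942
vertex -0.432 -3.21 2.688
vertex -0.856 -1.438 3.502
endloop
endfacet
facet normal -0.056 -0.833 -0.551
outer loop
vertex -0.432 -3.21 2.688
vertex -0.964 -3.022 2.458
vertex -0.379 -2.957 2.3
endloop
endfacet
facet normal 0.967 0.131 0.218
outer loop
vertex -0.432 -3.21 2.688
vertex -0.379 -2.957 2.3
vertex -0.856 -1.438 3.502
endloop
endfacet
facet normal 0.582 0.110 -0.805
outer loop
vertex 3.672 -3.512 2.802
vertex 2.985 -2.813 2.401
vertex 3.778 -2.481 3.02
endloop
endfacet
facet normal 0.507 -0.228 0.831
outer loop
vertex 3.672 -3.512 2.802
vertex 3.778 -2.481 3.02
vertex 1.755 -3.047 4.099
endloop
endfacet
facet normal 0.582 0.111 -0.805
outer loop
vertex 3.778 -2.481 3.02
vertex 2.985 -2.813 2.401
vertex 3.09 -1.781 2.619
endloop
endfacet
facet normal 0.217 0.637 0.740
outer loop
vertex 3.778 -2.481 3.02
vertex 3.09 -1.781 2.619
vertex 1.755 -3.047 4.099
endloop
endfacet
facet normal 0.582 0.111 -0.805
outer loop
vertex 3.09 -1.781 2.619
vertex 2.985 -2.813 2.401
vertex 2.297 -2.113 2.0
endloop
endfacet
facet normal -0.523 0.821 0.230
outer loop
vertex 3.09 -1.781 2.619
vertex 2.297 -2.113 2.0
vertex 1.755 -3.047 4.099
endloop
endfacet
facet normal 0.582 0.111 -0.805
outer loop
vertex 2.297 -2.113 2.0
vertex 2.985 -2.813 2.401
vertex 2.191 -3.145 1.781
endloop
endfacet
facet normal -0.972 0.140 -0.189
outer loop
vertex 2.297 -2.113 2.0
vertex 2.191 -3.145 1.781
vertex 1.755 -3.047 4.099
endloop
endfacet
facet normal 0.582 0.111 -0.805
outer loop
vertex 2.191 -3.145 1.781
vertex 2.985 -2.813 2.401
vertex 2.879 -3.845 2.182
endloop
endfacet
facet normal -0.681 -0.725 -0.097
outer loop
vertex 2.191 -3.145 1.781
vertex 2.879 -3.845 2.182
vertex 1.755 -3.047 4.099
endloop
endfacet
facet normal 0.583 0.111 -0.805
outer loop
vertex 2.879 -3.845 2.182
vertex 2.985 -2.813 2.401
vertex 3.672 -3.512 2.802
endloop
endfacet
facet normal 0.059 -0.909 0.413
outer loop
vertex 2.879 -3.845 2.182
vertex 3.672 -3.512 2.802
vertex 1.755 -3.047 4.099
endloop
endfacet

endsolid


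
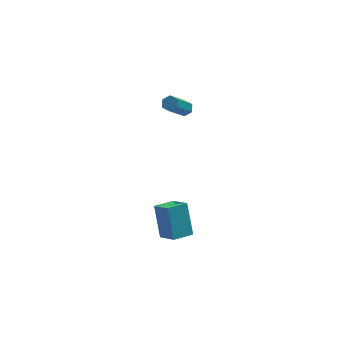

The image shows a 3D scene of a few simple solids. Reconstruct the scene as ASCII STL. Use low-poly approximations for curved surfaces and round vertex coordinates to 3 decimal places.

solid 
facet normal 0.477 0.470 -0.743
outer loop
vertex 1.458 0.503 2.368
vertex 1.107 0.9 2.394
vertex 1.548 0.917 2.688
endloop
endfacet
facet normal 0.863 -0.413 0.292
outer loop
vertex 1.458 0.503 2.368
vertex 1.548 0.917 2.688
vertex 0.424 -0.516 3.981
endloop
endfacet
facet normal 0.863 -0.413 0.292
outer loop
vertex 0.424 -0.516 3.981
vertex 1.548 0.917 2.688
vertex 0.514 -0.103 4.3
endloop
endfacet
facet normal -0.477 -0.470 0.743
outer loop
vertex 0.424 -0.516 3.981
vertex 0.514 -0.103 4.3
vertex 0.073 -0.12 4.006
endloop
endfacet
facet normal 0.477 0.470 -0.743
outer loop
vertex 1.548 0.917 2.688
vertex 1.107 0.9 2.394
vertex 1.197 1.313 2.713
endloop
endfacet
facet normal 0.578 0.470 0.668
outer loop
vertex 1.548 0.917 2.688
vertex 1.197 1.313 2.713
vertex 0.514 -0.103 4.3
endloop
endfacet
facet normal 0.578 0.469 0.667
outer loop
vertex 0.514 -0.103 4.3
vertex 1.197 1.313 2.713
vertex 0.163 0.294 4.325
endloop
endfacet
facet normal -0.477 -0.469 0.743
outer loop
vertex 0.514 -0.103 4.3
vertex 0.163 0.294 4.325
vertex 0.073 -0.12 4.006
endloop
endfacet
facet normal 0.477 0.470 -0.743
outer loop
vertex 1.197 1.313 2.713
vertex 1.107 0.9 2.394
vertex 0.756 1.296 2.419
endloop
endfacet
facet normal -0.284 0.882 0.375
outer loop
vertex 1.197 1.313 2.713
vertex 0.756 1.296 2.419
vertex 0.163 0.294 4.325
endloop
endfacet
facet normal -0.284 0.882 0.376
outer loop
vertex 0.163 0.294 4.325
vertex 0.756 1.296 2.419
vertex -0.278 0.277 4.032
endloop
endfacet
facet normal -0.476 -0.470 0.744
outer loop
vertex 0.163 0.294 4.325
vertex -0.278 0.277 4.032
vertex 0.073 -0.12 4.006
endloop
endfacet
facet normal 0.477 0.470 -0.743
outer loop
vertex 0.756 1.296 2.419
vertex 1.107 0.9 2.394
vertex 0.666 0.883 2.1
endloop
endfacet
facet normal -0.863 0.413 -0.292
outer loop
vertex 0.756 1.296 2.419
vertex 0.666 0.883 2.1
vertex -0.278 0.277 4.032
endloop
endfacet
facet normal -0.863 0.413 -0.292
outer loop
vertex -0.278 0.277 4.032
vertex 0.666 0.883 2.1
vertex -0.368 -0.137 3.712
endloop
endfacet
facet normal -0.477 -0.470 0.743
outer loop
vertex -0.278 0.277 4.032
vertex -0.368 -0.137 3.712
vertex 0.073 -0.12 4.006
endloop
endfacet
facet normal 0.477 0.469 -0.743
outer loop
vertex 0.666 0.883 2.1
vertex 1.107 0.9 2.394
vertex 1.017 0.486 2.075
endloop
endfacet
facet normal -0.578 -0.469 -0.668
outer loop
vertex 0.666 0.883 2.1
vertex 1.017 0.486 2.075
vertex -0.368 -0.137 3.712
endloop
endfacet
facet normal -0.578 -0.470 -0.668
outer loop
vertex -0.368 -0.137 3.712
vertex 1.017 0.486 2.075
vertex -0.017 -0.533 3.687
endloop
endfacet
facet normal -0.477 -0.470 0.743
outer loop
vertex -0.368 -0.137 3.712
vertex -0.017 -0.533 3.687
vertex 0.073 -0.12 4.006
endloop
endfacet
facet normal 0.476 0.470 -0.744
outer loop
vertex 1.017 0.486 2.075
vertex 1.107 0.9 2.394
vertex 1.458 0.503 2.368
endloop
endfacet
facet normal 0.284 -0.882 -0.376
outer loop
vertex 1.017 0.486 2.075
vertex 1.458 0.503 2.368
vertex -0.017 -0.533 3.687
endloop
endfacet
facet normal 0.284 -0.882 -0.375
outer loop
vertex -0.017 -0.533 3.687
vertex 1.458 0.503 2.368
vertex 0.424 -0.516 3.981
endloop
endfacet
facet normal -0.477 -0.470 0.743
outer loop
vertex -0.017 -0.533 3.687
vertex 0.424 -0.516 3.981
vertex 0.073 -0.12 4.006
endloop
endfacet
facet normal -0.902 -0.381 0.203
outer loop
vertex -0.506 -4.724 -4.143
vertex -0.633 -3.495 -2.396
vertex -1.118 -3.688 -4.917
endloop
endfacet
facet normal 0.060 -0.575 -0.816
outer loop
vertex 0.073 -3.185 -5.184
vertex -0.506 -4.724 -4.143
vertex -1.118 -3.688 -4.917
endloop
endfacet
facet normal -0.902 -0.382 0.203
outer loop
vertex -1.118 -3.688 -4.917
vertex -0.633 -3.495 -2.396
vertex -1.245 -2.459 -3.169
endloop
endfacet
facet normal -0.427 0.725 -0.541
outer loop
vertex -1.245 -2.459 -3.169
vertex 0.073 -3.185 -5.184
vertex -1.118 -3.688 -4.917
endloop
endfacet
facet normal 0.427 -0.725 0.541
outer loop
vertex -0.506 -4.724 -4.143
vertex 0.558 -2.992 -2.663
vertex -0.633 -3.495 -2.396
endloop
endfacet
facet normal 0.059 -0.574 -0.816
outer loop
vertex 0.685 -4.221 -4.411
vertex -0.506 -4.724 -4.143
vertex 0.073 -3.185 -5.184
endloop
endfacet
facet normal 0.428 -0.725 0.541
outer loop
vertex 0.685 -4.221 -4.411
vertex 0.558 -2.992 -2.663
vertex -0.506 -4.724 -4.143
endloop
endfacet
facet normal -0.059 0.574 0.817
outer loop
vertex -0.633 -3.495 -2.396
vertex 0.558 -2.992 -2.663
vertex -1.245 -2.459 -3.169
endloop
endfacet
facet normal -0.428 0.724 -0.541
outer loop
vertex -0.054 -1.956 -3.437
vertex 0.073 -3.185 -5.184
vertex -1.245 -2.459 -3.169
endloop
endfacet
facet normal -0.059 0.575 0.816
outer loop
vertex -1.245 -2.459 -3.169
vertex 0.558 -2.992 -2.663
vertex -0.054 -1.956 -3.437
endloop
endfacet
facet normal 0.902 0.381 -0.203
outer loop
vertex -0.054 -1.956 -3.437
vertex 0.685 -4.221 -4.411
vertex 0.073 -3.185 -5.184
endloop
endfacet
facet normal 0.902 0.381 -0.203
outer loop
vertex 0.558 -2.992 -2.663
vertex 0.685 -4.221 -4.411
vertex -0.054 -1.956 -3.437
endloop
endfacet

endsolid


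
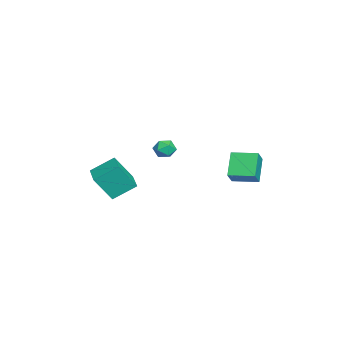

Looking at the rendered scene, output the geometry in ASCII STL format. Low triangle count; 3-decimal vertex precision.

solid 
facet normal -0.963 -0.270 -0.006
outer loop
vertex 1.861 -4.422 2.648
vertex 1.502 -3.159 3.51
vertex 1.606 -3.479 1.161
endloop
endfacet
facet normal 0.229 -0.804 -0.549
outer loop
vertex 3.098 -3.061 1.17
vertex 1.861 -4.422 2.648
vertex 1.606 -3.479 1.161
endloop
endfacet
facet normal -0.963 -0.270 -0.006
outer loop
vertex 1.606 -3.479 1.161
vertex 1.502 -3.159 3.51
vertex 1.247 -2.216 2.022
endloop
endfacet
facet normal -0.143 0.529 -0.836
outer loop
vertex 1.247 -2.216 2.022
vertex 3.098 -3.061 1.17
vertex 1.606 -3.479 1.161
endloop
endfacet
facet normal 0.143 -0.530 0.836
outer loop
vertex 1.861 -4.422 2.648
vertex 2.994 -2.741 3.519
vertex 1.502 -3.159 3.51
endloop
endfacet
facet normal 0.229 -0.804 -0.549
outer loop
vertex 3.353 -4.004 2.658
vertex 1.861 -4.422 2.648
vertex 3.098 -3.061 1.17
endloop
endfacet
facet normal 0.143 -0.529 0.836
outer loop
vertex 3.353 -4.004 2.658
vertex 2.994 -2.741 3.519
vertex 1.861 -4.422 2.648
endloop
endfacet
facet normal -0.229 0.804 0.549
outer loop
vertex 1.502 -3.159 3.51
vertex 2.994 -2.741 3.519
vertex 1.247 -2.216 2.022
endloop
endfacet
facet normal -0.143 0.530 -0.836
outer loop
vertex 2.739 -1.798 2.032
vertex 3.098 -3.061 1.17
vertex 1.247 -2.216 2.022
endloop
endfacet
facet normal -0.229 0.804 0.549
outer loop
vertex 1.247 -2.216 2.022
vertex 2.994 -2.741 3.519
vertex 2.739 -1.798 2.032
endloop
endfacet
facet normal 0.963 0.270 0.006
outer loop
vertex 2.739 -1.798 2.032
vertex 3.353 -4.004 2.658
vertex 3.098 -3.061 1.17
endloop
endfacet
facet normal 0.963 0.270 0.006
outer loop
vertex 2.994 -2.741 3.519
vertex 3.353 -4.004 2.658
vertex 2.739 -1.798 2.032
endloop
endfacet
facet normal -0.701 0.052 0.712
outer loop
vertex -1.013 2.833 3.057
vertex -0.783 4.331 3.175
vertex -1.801 3.016 2.268
endloop
endfacet
facet normal -0.151 -0.985 -0.078
outer loop
vertex -0.617 2.929 1.065
vertex -1.013 2.833 3.057
vertex -1.801 3.016 2.268
endloop
endfacet
facet normal -0.701 0.052 0.712
outer loop
vertex -1.801 3.016 2.268
vertex -0.783 4.331 3.175
vertex -1.571 4.514 2.386
endloop
endfacet
facet normal -0.697 0.162 -0.698
outer loop
vertex -1.571 4.514 2.386
vertex -0.617 2.929 1.065
vertex -1.801 3.016 2.268
endloop
endfacet
facet normal 0.697 -0.162 0.698
outer loop
vertex -1.013 2.833 3.057
vertex 0.401 4.244 1.972
vertex -0.783 4.331 3.175
endloop
endfacet
facet normal -0.151 -0.985 -0.078
outer loop
vertex 0.171 2.746 1.854
vertex -1.013 2.833 3.057
vertex -0.617 2.929 1.065
endloop
endfacet
facet normal 0.697 -0.162 0.698
outer loop
vertex 0.171 2.746 1.854
vertex 0.401 4.244 1.972
vertex -1.013 2.833 3.057
endloop
endfacet
facet normal 0.151 0.985 0.078
outer loop
vertex -0.783 4.331 3.175
vertex 0.401 4.244 1.972
vertex -1.571 4.514 2.386
endloop
endfacet
facet normal -0.697 0.162 -0.698
outer loop
vertex -0.387 4.427 1.183
vertex -0.617 2.929 1.065
vertex -1.571 4.514 2.386
endloop
endfacet
facet normal 0.151 0.985 0.078
outer loop
vertex -1.571 4.514 2.386
vertex 0.401 4.244 1.972
vertex -0.387 4.427 1.183
endloop
endfacet
facet normal 0.701 -0.052 -0.712
outer loop
vertex -0.387 4.427 1.183
vertex 0.171 2.746 1.854
vertex -0.617 2.929 1.065
endloop
endfacet
facet normal 0.701 -0.052 -0.712
outer loop
vertex 0.401 4.244 1.972
vertex 0.171 2.746 1.854
vertex -0.387 4.427 1.183
endloop
endfacet
facet normal 0.090 0.800 0.593
outer loop
vertex 0.036 0.009 3.621
vertex -0.277 -0.337 4.135
vertex 0.413 -0.365 4.068
endloop
endfacet
facet normal 0.623 0.773 0.121
outer loop
vertex 0.036 0.009 3.621
vertex 0.413 -0.365 4.068
vertex 0.562 -0.379 3.39
endloop
endfacet
facet normal 0.338 0.775 -0.533
outer loop
vertex 0.036 0.009 3.621
vertex 0.562 -0.379 3.39
vertex -0.036 -0.36 3.039
endloop
endfacet
facet normal -0.371 0.804 -0.464
outer loop
vertex 0.036 0.009 3.621
vertex -0.036 -0.36 3.039
vertex -0.555 -0.334 3.499
endloop
endfacet
facet normal -0.524 0.820 0.233
outer loop
vertex 0.036 0.009 3.621
vertex -0.555 -0.334 3.499
vertex -0.277 -0.337 4.135
endloop
endfacet
facet normal 0.966 0.154 0.209
outer loop
vertex 0.562 -0.379 3.39
vertex 0.413 -0.365 4.068
vertex 0.575 -0.966 3.761
endloop
endfacet
facet normal 0.103 0.196 0.975
outer loop
vertex 0.413 -0.365 4.068
vertex -0.277 -0.337 4.135
vertex 0.056 -0.94 4.221
endloop
endfacet
facet normal -0.892 0.227 0.391
outer loop
vertex -0.277 -0.337 4.135
vertex -0.555 -0.334 3.499
vertex -0.542 -0.921 3.87
endloop
endfacet
facet normal -0.644 0.203 -0.738
outer loop
vertex -0.555 -0.334 3.499
vertex -0.036 -0.36 3.039
vertex -0.393 -0.935 3.192
endloop
endfacet
facet normal 0.504 0.157 -0.850
outer loop
vertex -0.036 -0.36 3.039
vertex 0.562 -0.379 3.39
vertex 0.297 -0.963 3.125
endloop
endfacet
facet normal 0.371 -0.804 0.464
outer loop
vertex -0.016 -1.309 3.639
vertex 0.575 -0.966 3.761
vertex 0.056 -0.94 4.221
endloop
endfacet
facet normal -0.338 -0.775 0.533
outer loop
vertex -0.016 -1.309 3.639
vertex 0.056 -0.94 4.221
vertex -0.542 -0.921 3.87
endloop
endfacet
facet normal -0.623 -0.773 -0.121
outer loop
vertex -0.016 -1.309 3.639
vertex -0.542 -0.921 3.87
vertex -0.393 -0.935 3.192
endloop
endfacet
facet normal -0.090 -0.800 -0.593
outer loop
vertex -0.016 -1.309 3.639
vertex -0.393 -0.935 3.192
vertex 0.297 -0.963 3.125
endloop
endfacet
facet normal 0.524 -0.820 -0.233
outer loop
vertex -0.016 -1.309 3.639
vertex 0.297 -0.963 3.125
vertex 0.575 -0.966 3.761
endloop
endfacet
facet normal 0.644 -0.203 0.738
outer loop
vertex 0.056 -0.94 4.221
vertex 0.575 -0.966 3.761
vertex 0.413 -0.365 4.068
endloop
endfacet
facet normal -0.504 -0.157 0.850
outer loop
vertex -0.542 -0.921 3.87
vertex 0.056 -0.94 4.221
vertex -0.277 -0.337 4.135
endloop
endfacet
facet normal -0.966 -0.154 -0.209
outer loop
vertex -0.393 -0.935 3.192
vertex -0.542 -0.921 3.87
vertex -0.555 -0.334 3.499
endloop
endfacet
facet normal -0.103 -0.196 -0.975
outer loop
vertex 0.297 -0.963 3.125
vertex -0.393 -0.935 3.192
vertex -0.036 -0.36 3.039
endloop
endfacet
facet normal 0.892 -0.227 -0.391
outer loop
vertex 0.575 -0.966 3.761
vertex 0.297 -0.963 3.125
vertex 0.562 -0.379 3.39
endloop
endfacet

endsolid


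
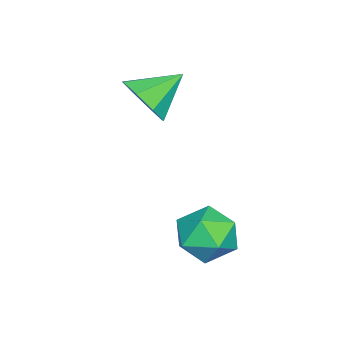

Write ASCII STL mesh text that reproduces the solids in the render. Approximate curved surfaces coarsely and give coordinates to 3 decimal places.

solid 
facet normal 0.596 -0.610 -0.522
outer loop
vertex 0.516 -2.479 3.125
vertex -0.176 -2.515 2.376
vertex 0.623 -1.919 2.592
endloop
endfacet
facet normal 0.376 0.600 0.706
outer loop
vertex 0.516 -2.479 3.125
vertex 0.623 -1.919 2.592
vertex -1.124 -1.545 3.204
endloop
endfacet
facet normal 0.596 -0.611 -0.521
outer loop
vertex 0.623 -1.919 2.592
vertex -0.176 -2.515 2.376
vertex 0.263 -1.708 1.932
endloop
endfacet
facet normal 0.261 0.952 0.162
outer loop
vertex 0.623 -1.919 2.592
vertex 0.263 -1.708 1.932
vertex -1.124 -1.545 3.204
endloop
endfacet
facet normal 0.597 -0.611 -0.520
outer loop
vertex 0.263 -1.708 1.932
vertex -0.176 -2.515 2.376
vertex -0.354 -1.97 1.532
endloop
endfacet
facet normal -0.186 0.928 -0.322
outer loop
vertex 0.263 -1.708 1.932
vertex -0.354 -1.97 1.532
vertex -1.124 -1.545 3.204
endloop
endfacet
facet normal 0.597 -0.611 -0.520
outer loop
vertex -0.354 -1.97 1.532
vertex -0.176 -2.515 2.376
vertex -0.867 -2.551 1.626
endloop
endfacet
facet normal -0.701 0.544 -0.461
outer loop
vertex -0.354 -1.97 1.532
vertex -0.867 -2.551 1.626
vertex -1.124 -1.545 3.204
endloop
endfacet
facet normal 0.597 -0.610 -0.521
outer loop
vertex -0.867 -2.551 1.626
vertex -0.176 -2.515 2.376
vertex -0.974 -3.111 2.159
endloop
endfacet
facet normal -0.984 0.022 -0.174
outer loop
vertex -0.867 -2.551 1.626
vertex -0.974 -3.111 2.159
vertex -1.124 -1.545 3.204
endloop
endfacet
facet normal 0.597 -0.610 -0.521
outer loop
vertex -0.974 -3.111 2.159
vertex -0.176 -2.515 2.376
vertex -0.614 -3.322 2.819
endloop
endfacet
facet normal -0.869 -0.329 0.369
outer loop
vertex -0.974 -3.111 2.159
vertex -0.614 -3.322 2.819
vertex -1.124 -1.545 3.204
endloop
endfacet
facet normal 0.596 -0.610 -0.522
outer loop
vertex -0.614 -3.322 2.819
vertex -0.176 -2.515 2.376
vertex 0.003 -3.061 3.219
endloop
endfacet
facet normal -0.423 -0.306 0.853
outer loop
vertex -0.614 -3.322 2.819
vertex 0.003 -3.061 3.219
vertex -1.124 -1.545 3.204
endloop
endfacet
facet normal 0.596 -0.610 -0.522
outer loop
vertex 0.003 -3.061 3.219
vertex -0.176 -2.515 2.376
vertex 0.516 -2.479 3.125
endloop
endfacet
facet normal 0.093 0.079 0.993
outer loop
vertex 0.003 -3.061 3.219
vertex 0.516 -2.479 3.125
vertex -1.124 -1.545 3.204
endloop
endfacet
facet normal -0.434 0.899 0.054
outer loop
vertex 2.882 1.38 -1.237
vertex 2.003 0.932 -0.845
vertex 2.769 1.262 -0.188
endloop
endfacet
facet normal 0.272 0.952 0.136
outer loop
vertex 2.882 1.38 -1.237
vertex 2.769 1.262 -0.188
vertex 3.705 1.06 -0.647
endloop
endfacet
facet normal 0.583 0.679 -0.445
outer loop
vertex 2.882 1.38 -1.237
vertex 3.705 1.06 -0.647
vertex 3.517 0.605 -1.588
endloop
endfacet
facet normal 0.068 0.458 -0.887
outer loop
vertex 2.882 1.38 -1.237
vertex 3.517 0.605 -1.588
vertex 2.465 0.526 -1.71
endloop
endfacet
facet normal -0.560 0.594 -0.578
outer loop
vertex 2.882 1.38 -1.237
vertex 2.465 0.526 -1.71
vertex 2.003 0.932 -0.845
endloop
endfacet
facet normal 0.460 0.552 0.696
outer loop
vertex 3.705 1.06 -0.647
vertex 2.769 1.262 -0.188
vertex 3.335 0.414 0.11
endloop
endfacet
facet normal -0.683 0.465 0.563
outer loop
vertex 2.769 1.262 -0.188
vertex 2.003 0.932 -0.845
vertex 2.283 0.335 -0.012
endloop
endfacet
facet normal -0.888 -0.030 -0.460
outer loop
vertex 2.003 0.932 -0.845
vertex 2.465 0.526 -1.71
vertex 2.095 -0.12 -0.953
endloop
endfacet
facet normal 0.130 -0.250 -0.959
outer loop
vertex 2.465 0.526 -1.71
vertex 3.517 0.605 -1.588
vertex 3.031 -0.322 -1.412
endloop
endfacet
facet normal 0.963 0.109 -0.245
outer loop
vertex 3.517 0.605 -1.588
vertex 3.705 1.06 -0.647
vertex 3.797 0.008 -0.755
endloop
endfacet
facet normal -0.068 -0.458 0.887
outer loop
vertex 2.918 -0.44 -0.363
vertex 3.335 0.414 0.11
vertex 2.283 0.335 -0.012
endloop
endfacet
facet normal -0.583 -0.679 0.445
outer loop
vertex 2.918 -0.44 -0.363
vertex 2.283 0.335 -0.012
vertex 2.095 -0.12 -0.953
endloop
endfacet
facet normal -0.272 -0.952 -0.136
outer loop
vertex 2.918 -0.44 -0.363
vertex 2.095 -0.12 -0.953
vertex 3.031 -0.322 -1.412
endloop
endfacet
facet normal 0.434 -0.899 -0.054
outer loop
vertex 2.918 -0.44 -0.363
vertex 3.031 -0.322 -1.412
vertex 3.797 0.008 -0.755
endloop
endfacet
facet normal 0.560 -0.594 0.578
outer loop
vertex 2.918 -0.44 -0.363
vertex 3.797 0.008 -0.755
vertex 3.335 0.414 0.11
endloop
endfacet
facet normal -0.130 0.250 0.959
outer loop
vertex 2.283 0.335 -0.012
vertex 3.335 0.414 0.11
vertex 2.769 1.262 -0.188
endloop
endfacet
facet normal -0.963 -0.109 0.245
outer loop
vertex 2.095 -0.12 -0.953
vertex 2.283 0.335 -0.012
vertex 2.003 0.932 -0.845
endloop
endfacet
facet normal -0.460 -0.552 -0.696
outer loop
vertex 3.031 -0.322 -1.412
vertex 2.095 -0.12 -0.953
vertex 2.465 0.526 -1.71
endloop
endfacet
facet normal 0.683 -0.465 -0.563
outer loop
vertex 3.797 0.008 -0.755
vertex 3.031 -0.322 -1.412
vertex 3.517 0.605 -1.588
endloop
endfacet
facet normal 0.888 0.030 0.460
outer loop
vertex 3.335 0.414 0.11
vertex 3.797 0.008 -0.755
vertex 3.705 1.06 -0.647
endloop
endfacet

endsolid


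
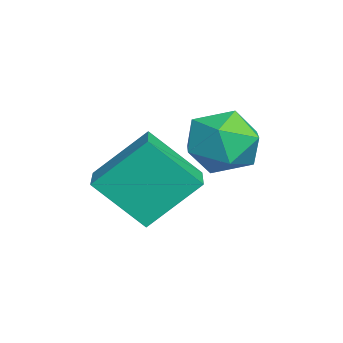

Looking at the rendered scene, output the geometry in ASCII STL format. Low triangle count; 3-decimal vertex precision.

solid 
facet normal -0.710 0.419 0.566
outer loop
vertex 1.929 4.468 0.2
vertex 1.539 3.516 0.416
vertex 2.28 3.934 1.035
endloop
endfacet
facet normal -0.116 0.814 0.569
outer loop
vertex 1.929 4.468 0.2
vertex 2.28 3.934 1.035
vertex 2.956 4.458 0.423
endloop
endfacet
facet normal 0.033 0.994 -0.105
outer loop
vertex 1.929 4.468 0.2
vertex 2.956 4.458 0.423
vertex 2.634 4.363 -0.573
endloop
endfacet
facet normal -0.469 0.711 -0.524
outer loop
vertex 1.929 4.468 0.2
vertex 2.634 4.363 -0.573
vertex 1.758 3.781 -0.578
endloop
endfacet
facet normal -0.928 0.355 -0.110
outer loop
vertex 1.929 4.468 0.2
vertex 1.758 3.781 -0.578
vertex 1.539 3.516 0.416
endloop
endfacet
facet normal 0.419 0.408 0.811
outer loop
vertex 2.956 4.458 0.423
vertex 2.28 3.934 1.035
vertex 3.202 3.499 0.778
endloop
endfacet
facet normal -0.543 -0.232 0.807
outer loop
vertex 2.28 3.934 1.035
vertex 1.539 3.516 0.416
vertex 2.326 2.917 0.773
endloop
endfacet
facet normal -0.897 -0.336 -0.287
outer loop
vertex 1.539 3.516 0.416
vertex 1.758 3.781 -0.578
vertex 2.004 2.822 -0.223
endloop
endfacet
facet normal -0.154 0.240 -0.958
outer loop
vertex 1.758 3.781 -0.578
vertex 2.634 4.363 -0.573
vertex 2.68 3.346 -0.835
endloop
endfacet
facet normal 0.659 0.699 -0.280
outer loop
vertex 2.634 4.363 -0.573
vertex 2.956 4.458 0.423
vertex 3.421 3.764 -0.216
endloop
endfacet
facet normal 0.469 -0.711 0.524
outer loop
vertex 3.031 2.812 0.0
vertex 3.202 3.499 0.778
vertex 2.326 2.917 0.773
endloop
endfacet
facet normal -0.033 -0.994 0.105
outer loop
vertex 3.031 2.812 0.0
vertex 2.326 2.917 0.773
vertex 2.004 2.822 -0.223
endloop
endfacet
facet normal 0.116 -0.814 -0.569
outer loop
vertex 3.031 2.812 0.0
vertex 2.004 2.822 -0.223
vertex 2.68 3.346 -0.835
endloop
endfacet
facet normal 0.710 -0.419 -0.566
outer loop
vertex 3.031 2.812 0.0
vertex 2.68 3.346 -0.835
vertex 3.421 3.764 -0.216
endloop
endfacet
facet normal 0.928 -0.355 0.110
outer loop
vertex 3.031 2.812 0.0
vertex 3.421 3.764 -0.216
vertex 3.202 3.499 0.778
endloop
endfacet
facet normal 0.154 -0.240 0.958
outer loop
vertex 2.326 2.917 0.773
vertex 3.202 3.499 0.778
vertex 2.28 3.934 1.035
endloop
endfacet
facet normal -0.659 -0.699 0.280
outer loop
vertex 2.004 2.822 -0.223
vertex 2.326 2.917 0.773
vertex 1.539 3.516 0.416
endloop
endfacet
facet normal -0.419 -0.408 -0.811
outer loop
vertex 2.68 3.346 -0.835
vertex 2.004 2.822 -0.223
vertex 1.758 3.781 -0.578
endloop
endfacet
facet normal 0.543 0.232 -0.807
outer loop
vertex 3.421 3.764 -0.216
vertex 2.68 3.346 -0.835
vertex 2.634 4.363 -0.573
endloop
endfacet
facet normal 0.897 0.336 0.287
outer loop
vertex 3.202 3.499 0.778
vertex 3.421 3.764 -0.216
vertex 2.956 4.458 0.423
endloop
endfacet
facet normal -0.983 0.010 -0.182
outer loop
vertex 3.165 0.615 -0.595
vertex 2.948 1.899 0.647
vertex 3.407 1.855 -1.835
endloop
endfacet
facet normal 0.121 -0.714 -0.690
outer loop
vertex 4.852 1.841 -1.567
vertex 3.165 0.615 -0.595
vertex 3.407 1.855 -1.835
endloop
endfacet
facet normal -0.983 0.010 -0.182
outer loop
vertex 3.407 1.855 -1.835
vertex 2.948 1.899 0.647
vertex 3.19 3.139 -0.593
endloop
endfacet
facet normal 0.137 0.701 -0.700
outer loop
vertex 3.19 3.139 -0.593
vertex 4.852 1.841 -1.567
vertex 3.407 1.855 -1.835
endloop
endfacet
facet normal -0.137 -0.701 0.700
outer loop
vertex 3.165 0.615 -0.595
vertex 4.393 1.885 0.915
vertex 2.948 1.899 0.647
endloop
endfacet
facet normal 0.121 -0.714 -0.690
outer loop
vertex 4.61 0.601 -0.327
vertex 3.165 0.615 -0.595
vertex 4.852 1.841 -1.567
endloop
endfacet
facet normal -0.137 -0.701 0.700
outer loop
vertex 4.61 0.601 -0.327
vertex 4.393 1.885 0.915
vertex 3.165 0.615 -0.595
endloop
endfacet
facet normal -0.121 0.714 0.690
outer loop
vertex 2.948 1.899 0.647
vertex 4.393 1.885 0.915
vertex 3.19 3.139 -0.593
endloop
endfacet
facet normal 0.137 0.701 -0.700
outer loop
vertex 4.635 3.125 -0.325
vertex 4.852 1.841 -1.567
vertex 3.19 3.139 -0.593
endloop
endfacet
facet normal -0.121 0.714 0.690
outer loop
vertex 3.19 3.139 -0.593
vertex 4.393 1.885 0.915
vertex 4.635 3.125 -0.325
endloop
endfacet
facet normal 0.983 -0.010 0.182
outer loop
vertex 4.635 3.125 -0.325
vertex 4.61 0.601 -0.327
vertex 4.852 1.841 -1.567
endloop
endfacet
facet normal 0.983 -0.010 0.182
outer loop
vertex 4.393 1.885 0.915
vertex 4.61 0.601 -0.327
vertex 4.635 3.125 -0.325
endloop
endfacet

endsolid


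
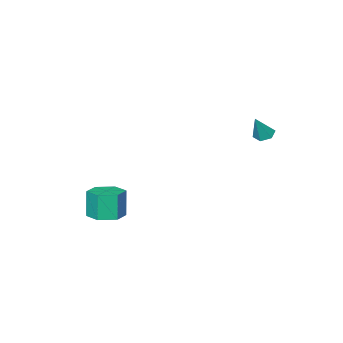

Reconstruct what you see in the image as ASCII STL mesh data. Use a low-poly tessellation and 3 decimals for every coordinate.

solid 
facet normal -0.480 -0.063 -0.875
outer loop
vertex -1.309 3.016 2.153
vertex -1.712 2.812 2.389
vertex -1.678 3.318 2.334
endloop
endfacet
facet normal 0.627 0.778 -0.020
outer loop
vertex -1.309 3.016 2.153
vertex -1.678 3.318 2.334
vertex -1.108 2.888 3.491
endloop
endfacet
facet normal -0.480 -0.063 -0.875
outer loop
vertex -1.678 3.318 2.334
vertex -1.712 2.812 2.389
vertex -2.081 3.114 2.57
endloop
endfacet
facet normal -0.198 0.883 0.426
outer loop
vertex -1.678 3.318 2.334
vertex -2.081 3.114 2.57
vertex -1.108 2.888 3.491
endloop
endfacet
facet normal -0.479 -0.060 -0.876
outer loop
vertex -2.081 3.114 2.57
vertex -1.712 2.812 2.389
vertex -2.116 2.608 2.624
endloop
endfacet
facet normal -0.667 0.125 0.735
outer loop
vertex -2.081 3.114 2.57
vertex -2.116 2.608 2.624
vertex -1.108 2.888 3.491
endloop
endfacet
facet normal -0.479 -0.060 -0.876
outer loop
vertex -2.116 2.608 2.624
vertex -1.712 2.812 2.389
vertex -1.747 2.306 2.443
endloop
endfacet
facet normal -0.310 -0.738 0.599
outer loop
vertex -2.116 2.608 2.624
vertex -1.747 2.306 2.443
vertex -1.108 2.888 3.491
endloop
endfacet
facet normal -0.481 -0.060 -0.875
outer loop
vertex -1.747 2.306 2.443
vertex -1.712 2.812 2.389
vertex -1.343 2.51 2.207
endloop
endfacet
facet normal 0.516 -0.843 0.154
outer loop
vertex -1.747 2.306 2.443
vertex -1.343 2.51 2.207
vertex -1.108 2.888 3.491
endloop
endfacet
facet normal -0.481 -0.061 -0.874
outer loop
vertex -1.343 2.51 2.207
vertex -1.712 2.812 2.389
vertex -1.309 3.016 2.153
endloop
endfacet
facet normal 0.984 -0.083 -0.156
outer loop
vertex -1.343 2.51 2.207
vertex -1.309 3.016 2.153
vertex -1.108 2.888 3.491
endloop
endfacet
facet normal 0.119 0.130 -0.984
outer loop
vertex 3.176 -2.49 -3.39
vertex 2.395 -2.868 -3.534
vertex 2.448 -1.997 -3.413
endloop
endfacet
facet normal 0.548 0.818 0.173
outer loop
vertex 3.176 -2.49 -3.39
vertex 2.448 -1.997 -3.413
vertex 3.007 -2.675 -1.982
endloop
endfacet
facet normal 0.548 0.818 0.174
outer loop
vertex 3.007 -2.675 -1.982
vertex 2.448 -1.997 -3.413
vertex 2.278 -2.182 -2.005
endloop
endfacet
facet normal -0.119 -0.130 0.984
outer loop
vertex 3.007 -2.675 -1.982
vertex 2.278 -2.182 -2.005
vertex 2.225 -3.052 -2.126
endloop
endfacet
facet normal 0.119 0.130 -0.984
outer loop
vertex 2.448 -1.997 -3.413
vertex 2.395 -2.868 -3.534
vertex 1.666 -2.375 -3.557
endloop
endfacet
facet normal -0.444 0.894 0.064
outer loop
vertex 2.448 -1.997 -3.413
vertex 1.666 -2.375 -3.557
vertex 2.278 -2.182 -2.005
endloop
endfacet
facet normal -0.444 0.894 0.064
outer loop
vertex 2.278 -2.182 -2.005
vertex 1.666 -2.375 -3.557
vertex 1.496 -2.56 -2.149
endloop
endfacet
facet normal -0.119 -0.130 0.984
outer loop
vertex 2.278 -2.182 -2.005
vertex 1.496 -2.56 -2.149
vertex 2.225 -3.052 -2.126
endloop
endfacet
facet normal 0.119 0.130 -0.984
outer loop
vertex 1.666 -2.375 -3.557
vertex 2.395 -2.868 -3.534
vertex 1.613 -3.245 -3.678
endloop
endfacet
facet normal -0.991 0.076 -0.110
outer loop
vertex 1.666 -2.375 -3.557
vertex 1.613 -3.245 -3.678
vertex 1.496 -2.56 -2.149
endloop
endfacet
facet normal -0.991 0.074 -0.109
outer loop
vertex 1.496 -2.56 -2.149
vertex 1.613 -3.245 -3.678
vertex 1.444 -3.43 -2.27
endloop
endfacet
facet normal -0.119 -0.130 0.984
outer loop
vertex 1.496 -2.56 -2.149
vertex 1.444 -3.43 -2.27
vertex 2.225 -3.052 -2.126
endloop
endfacet
facet normal 0.119 0.130 -0.984
outer loop
vertex 1.613 -3.245 -3.678
vertex 2.395 -2.868 -3.534
vertex 2.342 -3.738 -3.655
endloop
endfacet
facet normal -0.548 -0.818 -0.173
outer loop
vertex 1.613 -3.245 -3.678
vertex 2.342 -3.738 -3.655
vertex 1.444 -3.43 -2.27
endloop
endfacet
facet normal -0.548 -0.818 -0.174
outer loop
vertex 1.444 -3.43 -2.27
vertex 2.342 -3.738 -3.655
vertex 2.172 -3.923 -2.247
endloop
endfacet
facet normal -0.119 -0.130 0.984
outer loop
vertex 1.444 -3.43 -2.27
vertex 2.172 -3.923 -2.247
vertex 2.225 -3.052 -2.126
endloop
endfacet
facet normal 0.119 0.130 -0.984
outer loop
vertex 2.342 -3.738 -3.655
vertex 2.395 -2.868 -3.534
vertex 3.124 -3.36 -3.511
endloop
endfacet
facet normal 0.444 -0.894 -0.064
outer loop
vertex 2.342 -3.738 -3.655
vertex 3.124 -3.36 -3.511
vertex 2.172 -3.923 -2.247
endloop
endfacet
facet normal 0.444 -0.894 -0.064
outer loop
vertex 2.172 -3.923 -2.247
vertex 3.124 -3.36 -3.511
vertex 2.954 -3.545 -2.103
endloop
endfacet
facet normal -0.119 -0.130 0.984
outer loop
vertex 2.172 -3.923 -2.247
vertex 2.954 -3.545 -2.103
vertex 2.225 -3.052 -2.126
endloop
endfacet
facet normal 0.119 0.130 -0.984
outer loop
vertex 3.124 -3.36 -3.511
vertex 2.395 -2.868 -3.534
vertex 3.176 -2.49 -3.39
endloop
endfacet
facet normal 0.991 -0.075 0.110
outer loop
vertex 3.124 -3.36 -3.511
vertex 3.176 -2.49 -3.39
vertex 2.954 -3.545 -2.103
endloop
endfacet
facet normal 0.991 -0.076 0.109
outer loop
vertex 2.954 -3.545 -2.103
vertex 3.176 -2.49 -3.39
vertex 3.007 -2.675 -1.982
endloop
endfacet
facet normal -0.119 -0.130 0.984
outer loop
vertex 2.954 -3.545 -2.103
vertex 3.007 -2.675 -1.982
vertex 2.225 -3.052 -2.126
endloop
endfacet

endsolid


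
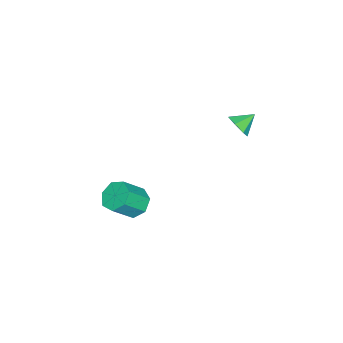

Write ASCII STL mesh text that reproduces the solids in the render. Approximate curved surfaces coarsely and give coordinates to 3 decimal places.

solid 
facet normal -0.541 0.437 -0.719
outer loop
vertex 2.718 -2.777 -0.724
vertex 2.329 -2.308 -0.146
vertex 3.033 -2.137 -0.572
endloop
endfacet
facet normal 0.722 -0.198 -0.663
outer loop
vertex 2.718 -2.777 -0.724
vertex 3.033 -2.137 -0.572
vertex 3.54 -3.441 0.368
endloop
endfacet
facet normal 0.722 -0.197 -0.663
outer loop
vertex 3.54 -3.441 0.368
vertex 3.033 -2.137 -0.572
vertex 3.855 -2.802 0.521
endloop
endfacet
facet normal 0.540 -0.438 0.719
outer loop
vertex 3.54 -3.441 0.368
vertex 3.855 -2.802 0.521
vertex 3.151 -2.972 0.946
endloop
endfacet
facet normal -0.541 0.437 -0.718
outer loop
vertex 3.033 -2.137 -0.572
vertex 2.329 -2.308 -0.146
vertex 2.818 -1.626 -0.099
endloop
endfacet
facet normal 0.788 0.563 -0.250
outer loop
vertex 3.033 -2.137 -0.572
vertex 2.818 -1.626 -0.099
vertex 3.855 -2.802 0.521
endloop
endfacet
facet normal 0.788 0.563 -0.249
outer loop
vertex 3.855 -2.802 0.521
vertex 2.818 -1.626 -0.099
vertex 3.639 -2.291 0.994
endloop
endfacet
facet normal 0.540 -0.438 0.719
outer loop
vertex 3.855 -2.802 0.521
vertex 3.639 -2.291 0.994
vertex 3.151 -2.972 0.946
endloop
endfacet
facet normal -0.540 0.437 -0.720
outer loop
vertex 2.818 -1.626 -0.099
vertex 2.329 -2.308 -0.146
vertex 2.234 -1.628 0.338
endloop
endfacet
facet normal 0.260 0.899 0.352
outer loop
vertex 2.818 -1.626 -0.099
vertex 2.234 -1.628 0.338
vertex 3.639 -2.291 0.994
endloop
endfacet
facet normal 0.260 0.899 0.351
outer loop
vertex 3.639 -2.291 0.994
vertex 2.234 -1.628 0.338
vertex 3.056 -2.293 1.431
endloop
endfacet
facet normal 0.540 -0.438 0.719
outer loop
vertex 3.639 -2.291 0.994
vertex 3.056 -2.293 1.431
vertex 3.151 -2.972 0.946
endloop
endfacet
facet normal -0.541 0.436 -0.719
outer loop
vertex 2.234 -1.628 0.338
vertex 2.329 -2.308 -0.146
vertex 1.723 -2.142 0.411
endloop
endfacet
facet normal -0.463 0.558 0.688
outer loop
vertex 2.234 -1.628 0.338
vertex 1.723 -2.142 0.411
vertex 3.056 -2.293 1.431
endloop
endfacet
facet normal -0.463 0.558 0.688
outer loop
vertex 3.056 -2.293 1.431
vertex 1.723 -2.142 0.411
vertex 2.544 -2.807 1.503
endloop
endfacet
facet normal 0.540 -0.438 0.719
outer loop
vertex 3.056 -2.293 1.431
vertex 2.544 -2.807 1.503
vertex 3.151 -2.972 0.946
endloop
endfacet
facet normal -0.541 0.437 -0.719
outer loop
vertex 1.723 -2.142 0.411
vertex 2.329 -2.308 -0.146
vertex 1.668 -2.781 0.064
endloop
endfacet
facet normal -0.838 -0.203 0.506
outer loop
vertex 1.723 -2.142 0.411
vertex 1.668 -2.781 0.064
vertex 2.544 -2.807 1.503
endloop
endfacet
facet normal -0.838 -0.203 0.506
outer loop
vertex 2.544 -2.807 1.503
vertex 1.668 -2.781 0.064
vertex 2.489 -3.445 1.156
endloop
endfacet
facet normal 0.541 -0.437 0.719
outer loop
vertex 2.544 -2.807 1.503
vertex 2.489 -3.445 1.156
vertex 3.151 -2.972 0.946
endloop
endfacet
facet normal -0.541 0.438 -0.718
outer loop
vertex 1.668 -2.781 0.064
vertex 2.329 -2.308 -0.146
vertex 2.111 -3.063 -0.442
endloop
endfacet
facet normal -0.581 -0.812 -0.057
outer loop
vertex 1.668 -2.781 0.064
vertex 2.111 -3.063 -0.442
vertex 2.489 -3.445 1.156
endloop
endfacet
facet normal -0.582 -0.811 -0.056
outer loop
vertex 2.489 -3.445 1.156
vertex 2.111 -3.063 -0.442
vertex 2.932 -3.728 0.651
endloop
endfacet
facet normal 0.540 -0.437 0.719
outer loop
vertex 2.489 -3.445 1.156
vertex 2.932 -3.728 0.651
vertex 3.151 -2.972 0.946
endloop
endfacet
facet normal -0.540 0.438 -0.719
outer loop
vertex 2.111 -3.063 -0.442
vertex 2.329 -2.308 -0.146
vertex 2.718 -2.777 -0.724
endloop
endfacet
facet normal 0.113 -0.809 -0.577
outer loop
vertex 2.111 -3.063 -0.442
vertex 2.718 -2.777 -0.724
vertex 2.932 -3.728 0.651
endloop
endfacet
facet normal 0.113 -0.809 -0.577
outer loop
vertex 2.932 -3.728 0.651
vertex 2.718 -2.777 -0.724
vertex 3.54 -3.441 0.368
endloop
endfacet
facet normal 0.541 -0.437 0.719
outer loop
vertex 2.932 -3.728 0.651
vertex 3.54 -3.441 0.368
vertex 3.151 -2.972 0.946
endloop
endfacet
facet normal 0.646 -0.575 -0.502
outer loop
vertex -2.827 0.597 2.274
vertex -3.294 0.573 1.701
vertex -2.755 1.061 1.836
endloop
endfacet
facet normal 0.299 0.630 0.717
outer loop
vertex -2.827 0.597 2.274
vertex -2.755 1.061 1.836
vertex -3.986 1.187 2.239
endloop
endfacet
facet normal 0.646 -0.574 -0.503
outer loop
vertex -2.755 1.061 1.836
vertex -3.294 0.573 1.701
vertex -3.089 1.158 1.297
endloop
endfacet
facet normal 0.132 0.987 0.096
outer loop
vertex -2.755 1.061 1.836
vertex -3.089 1.158 1.297
vertex -3.986 1.187 2.239
endloop
endfacet
facet normal 0.646 -0.574 -0.503
outer loop
vertex -3.089 1.158 1.297
vertex -3.294 0.573 1.701
vertex -3.578 0.814 1.061
endloop
endfacet
facet normal -0.391 0.830 -0.398
outer loop
vertex -3.089 1.158 1.297
vertex -3.578 0.814 1.061
vertex -3.986 1.187 2.239
endloop
endfacet
facet normal 0.646 -0.574 -0.503
outer loop
vertex -3.578 0.814 1.061
vertex -3.294 0.573 1.701
vertex -3.853 0.289 1.307
endloop
endfacet
facet normal -0.878 0.276 -0.391
outer loop
vertex -3.578 0.814 1.061
vertex -3.853 0.289 1.307
vertex -3.986 1.187 2.239
endloop
endfacet
facet normal 0.646 -0.574 -0.503
outer loop
vertex -3.853 0.289 1.307
vertex -3.294 0.573 1.701
vertex -3.707 -0.023 1.85
endloop
endfacet
facet normal -0.960 -0.257 0.111
outer loop
vertex -3.853 0.289 1.307
vertex -3.707 -0.023 1.85
vertex -3.986 1.187 2.239
endloop
endfacet
facet normal 0.647 -0.574 -0.503
outer loop
vertex -3.707 -0.023 1.85
vertex -3.294 0.573 1.701
vertex -3.251 0.114 2.28
endloop
endfacet
facet normal -0.577 -0.368 0.729
outer loop
vertex -3.707 -0.023 1.85
vertex -3.251 0.114 2.28
vertex -3.986 1.187 2.239
endloop
endfacet
facet normal 0.646 -0.574 -0.503
outer loop
vertex -3.251 0.114 2.28
vertex -3.294 0.573 1.701
vertex -2.827 0.597 2.274
endloop
endfacet
facet normal -0.016 0.027 1.000
outer loop
vertex -3.251 0.114 2.28
vertex -2.827 0.597 2.274
vertex -3.986 1.187 2.239
endloop
endfacet

endsolid


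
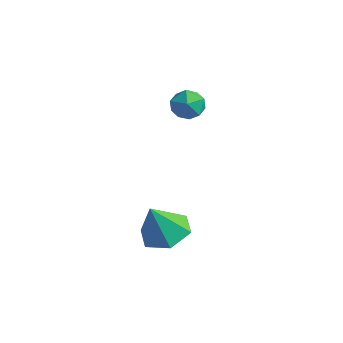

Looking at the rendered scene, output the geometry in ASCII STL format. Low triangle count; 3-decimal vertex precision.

solid 
facet normal 0.080 0.397 -0.915
outer loop
vertex 2.333 -0.441 -2.189
vertex 1.48 -0.793 -2.416
vertex 1.55 0.074 -2.034
endloop
endfacet
facet normal 0.453 0.459 0.764
outer loop
vertex 2.333 -0.441 -2.189
vertex 1.55 0.074 -2.034
vertex 1.36 -1.387 -1.044
endloop
endfacet
facet normal 0.080 0.396 -0.915
outer loop
vertex 1.55 0.074 -2.034
vertex 1.48 -0.793 -2.416
vertex 0.697 -0.277 -2.261
endloop
endfacet
facet normal -0.418 0.546 0.726
outer loop
vertex 1.55 0.074 -2.034
vertex 0.697 -0.277 -2.261
vertex 1.36 -1.387 -1.044
endloop
endfacet
facet normal 0.080 0.396 -0.915
outer loop
vertex 0.697 -0.277 -2.261
vertex 1.48 -0.793 -2.416
vertex 0.627 -1.144 -2.643
endloop
endfacet
facet normal -0.910 -0.103 0.401
outer loop
vertex 0.697 -0.277 -2.261
vertex 0.627 -1.144 -2.643
vertex 1.36 -1.387 -1.044
endloop
endfacet
facet normal 0.080 0.396 -0.915
outer loop
vertex 0.627 -1.144 -2.643
vertex 1.48 -0.793 -2.416
vertex 1.41 -1.66 -2.798
endloop
endfacet
facet normal -0.531 -0.840 0.116
outer loop
vertex 0.627 -1.144 -2.643
vertex 1.41 -1.66 -2.798
vertex 1.36 -1.387 -1.044
endloop
endfacet
facet normal 0.080 0.397 -0.915
outer loop
vertex 1.41 -1.66 -2.798
vertex 1.48 -0.793 -2.416
vertex 2.263 -1.308 -2.571
endloop
endfacet
facet normal 0.342 -0.927 0.154
outer loop
vertex 1.41 -1.66 -2.798
vertex 2.263 -1.308 -2.571
vertex 1.36 -1.387 -1.044
endloop
endfacet
facet normal 0.080 0.397 -0.915
outer loop
vertex 2.263 -1.308 -2.571
vertex 1.48 -0.793 -2.416
vertex 2.333 -0.441 -2.189
endloop
endfacet
facet normal 0.833 -0.278 0.478
outer loop
vertex 2.263 -1.308 -2.571
vertex 2.333 -0.441 -2.189
vertex 1.36 -1.387 -1.044
endloop
endfacet
facet normal -0.565 0.420 0.710
outer loop
vertex -0.603 1.616 2.33
vertex -0.06 1.565 2.792
vertex -0.132 2.151 2.388
endloop
endfacet
facet normal -0.752 0.656 0.063
outer loop
vertex -0.603 1.616 2.33
vertex -0.132 2.151 2.388
vertex -0.364 1.947 1.743
endloop
endfacet
facet normal -0.939 0.091 -0.331
outer loop
vertex -0.603 1.616 2.33
vertex -0.364 1.947 1.743
vertex -0.435 1.235 1.749
endloop
endfacet
facet normal -0.867 -0.493 0.073
outer loop
vertex -0.603 1.616 2.33
vertex -0.435 1.235 1.749
vertex -0.247 1.0 2.397
endloop
endfacet
facet normal -0.636 -0.290 0.715
outer loop
vertex -0.603 1.616 2.33
vertex -0.247 1.0 2.397
vertex -0.06 1.565 2.792
endloop
endfacet
facet normal -0.177 0.955 -0.238
outer loop
vertex -0.364 1.947 1.743
vertex -0.132 2.151 2.388
vertex 0.327 2.1 1.843
endloop
endfacet
facet normal 0.125 0.574 0.810
outer loop
vertex -0.132 2.151 2.388
vertex -0.06 1.565 2.792
vertex 0.515 1.865 2.491
endloop
endfacet
facet normal 0.009 -0.575 0.818
outer loop
vertex -0.06 1.565 2.792
vertex -0.247 1.0 2.397
vertex 0.444 1.153 2.497
endloop
endfacet
facet normal -0.364 -0.904 -0.222
outer loop
vertex -0.247 1.0 2.397
vertex -0.435 1.235 1.749
vertex 0.212 0.949 1.852
endloop
endfacet
facet normal -0.480 0.040 -0.876
outer loop
vertex -0.435 1.235 1.749
vertex -0.364 1.947 1.743
vertex 0.14 1.535 1.448
endloop
endfacet
facet normal 0.867 0.493 -0.073
outer loop
vertex 0.683 1.484 1.91
vertex 0.327 2.1 1.843
vertex 0.515 1.865 2.491
endloop
endfacet
facet normal 0.939 -0.091 0.331
outer loop
vertex 0.683 1.484 1.91
vertex 0.515 1.865 2.491
vertex 0.444 1.153 2.497
endloop
endfacet
facet normal 0.752 -0.656 -0.063
outer loop
vertex 0.683 1.484 1.91
vertex 0.444 1.153 2.497
vertex 0.212 0.949 1.852
endloop
endfacet
facet normal 0.565 -0.420 -0.710
outer loop
vertex 0.683 1.484 1.91
vertex 0.212 0.949 1.852
vertex 0.14 1.535 1.448
endloop
endfacet
facet normal 0.636 0.290 -0.715
outer loop
vertex 0.683 1.484 1.91
vertex 0.14 1.535 1.448
vertex 0.327 2.1 1.843
endloop
endfacet
facet normal 0.364 0.904 0.222
outer loop
vertex 0.515 1.865 2.491
vertex 0.327 2.1 1.843
vertex -0.132 2.151 2.388
endloop
endfacet
facet normal 0.480 -0.040 0.876
outer loop
vertex 0.444 1.153 2.497
vertex 0.515 1.865 2.491
vertex -0.06 1.565 2.792
endloop
endfacet
facet normal 0.177 -0.955 0.238
outer loop
vertex 0.212 0.949 1.852
vertex 0.444 1.153 2.497
vertex -0.247 1.0 2.397
endloop
endfacet
facet normal -0.125 -0.574 -0.810
outer loop
vertex 0.14 1.535 1.448
vertex 0.212 0.949 1.852
vertex -0.435 1.235 1.749
endloop
endfacet
facet normal -0.009 0.575 -0.818
outer loop
vertex 0.327 2.1 1.843
vertex 0.14 1.535 1.448
vertex -0.364 1.947 1.743
endloop
endfacet

endsolid
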